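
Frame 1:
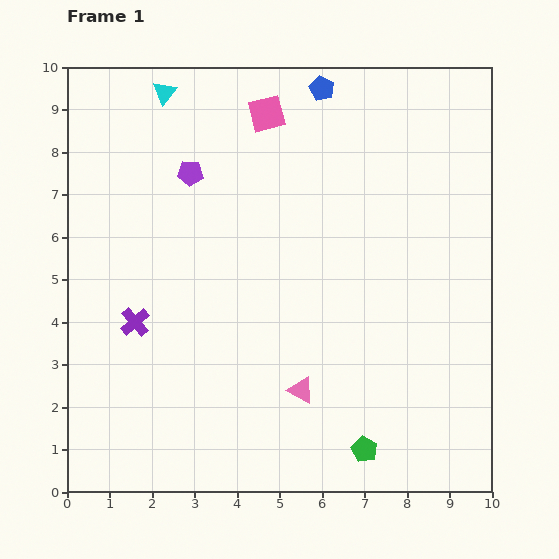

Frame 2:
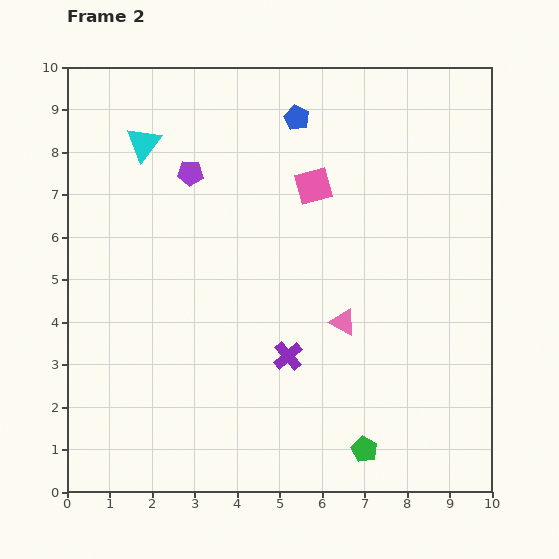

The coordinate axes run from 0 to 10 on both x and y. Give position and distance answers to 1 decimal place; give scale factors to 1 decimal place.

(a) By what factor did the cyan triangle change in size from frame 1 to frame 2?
1.5×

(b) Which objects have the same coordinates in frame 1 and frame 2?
the green pentagon, the purple pentagon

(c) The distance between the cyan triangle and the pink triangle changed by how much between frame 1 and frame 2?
-1.4

Distance in frame 1: 7.7. Distance in frame 2: 6.3.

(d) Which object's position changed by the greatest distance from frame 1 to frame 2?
the purple cross

(moved 3.7; next 2.0)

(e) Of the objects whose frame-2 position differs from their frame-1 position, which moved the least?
the blue pentagon

(moved 0.9)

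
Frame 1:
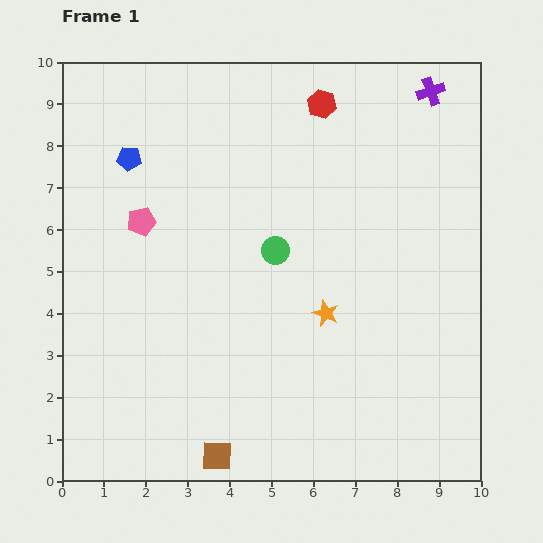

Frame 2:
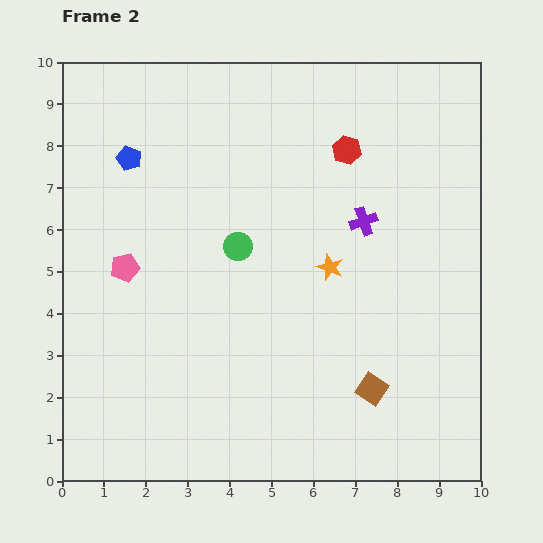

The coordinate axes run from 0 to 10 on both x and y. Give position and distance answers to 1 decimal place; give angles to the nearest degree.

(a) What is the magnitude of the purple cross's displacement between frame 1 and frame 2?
3.5

The purple cross moved from (8.8, 9.3) to (7.2, 6.2), a distance of √(1.6² + 3.1²) ≈ 3.5.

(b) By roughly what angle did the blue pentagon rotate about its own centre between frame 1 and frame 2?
16° clockwise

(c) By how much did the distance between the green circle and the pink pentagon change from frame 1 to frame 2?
-0.6

Distance in frame 1: 3.3. Distance in frame 2: 2.7.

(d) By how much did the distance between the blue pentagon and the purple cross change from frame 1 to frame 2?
-1.6

Distance in frame 1: 7.4. Distance in frame 2: 5.8.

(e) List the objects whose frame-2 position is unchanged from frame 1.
the blue pentagon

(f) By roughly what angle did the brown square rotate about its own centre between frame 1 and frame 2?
32° clockwise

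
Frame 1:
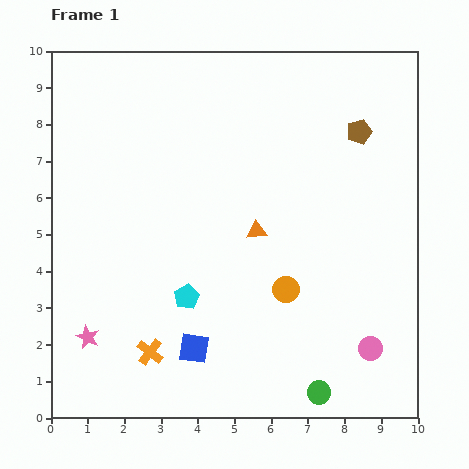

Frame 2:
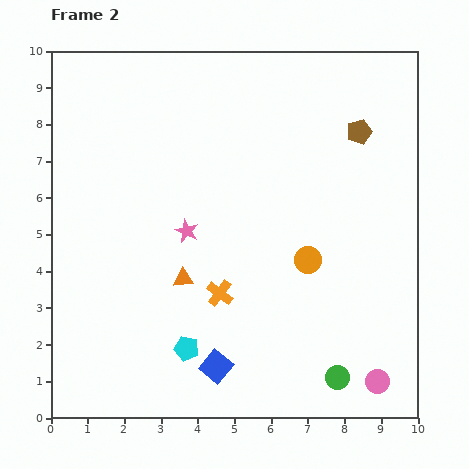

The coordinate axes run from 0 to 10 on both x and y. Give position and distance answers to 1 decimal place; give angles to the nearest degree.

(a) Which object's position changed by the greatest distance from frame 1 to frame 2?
the pink star

(moved 4.0; next 2.5)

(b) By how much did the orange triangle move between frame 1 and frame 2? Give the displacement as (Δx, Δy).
(-2.0, -1.3)

The orange triangle was at (5.6, 5.1) in frame 1 and (3.6, 3.8) in frame 2.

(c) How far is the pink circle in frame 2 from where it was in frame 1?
0.9

The pink circle moved from (8.7, 1.9) to (8.9, 1.0), a distance of √(0.2² + 0.9²) ≈ 0.9.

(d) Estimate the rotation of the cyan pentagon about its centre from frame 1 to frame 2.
29° counter-clockwise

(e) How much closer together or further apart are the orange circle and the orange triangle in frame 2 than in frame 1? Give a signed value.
+1.6

Distance in frame 1: 1.8. Distance in frame 2: 3.4.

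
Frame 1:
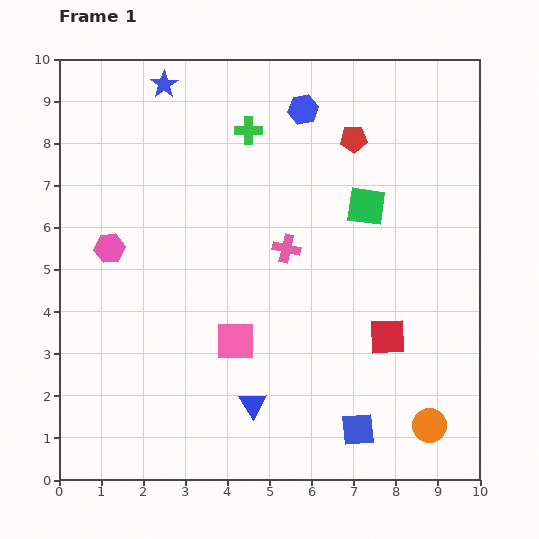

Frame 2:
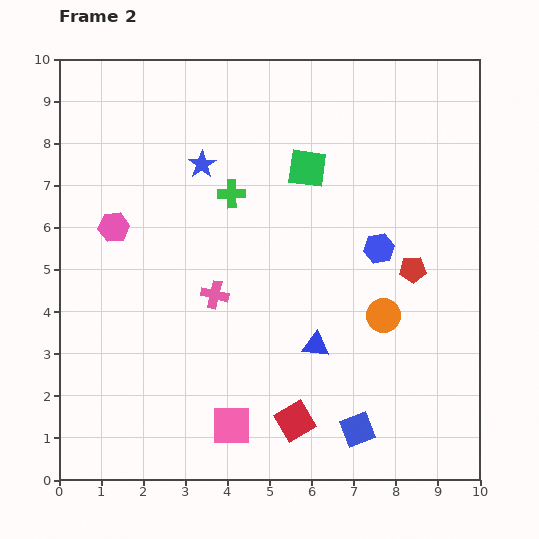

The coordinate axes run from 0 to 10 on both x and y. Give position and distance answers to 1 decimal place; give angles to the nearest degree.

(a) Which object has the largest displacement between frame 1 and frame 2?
the blue hexagon

(moved 3.8; next 3.4)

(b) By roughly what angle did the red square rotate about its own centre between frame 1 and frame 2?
27° counter-clockwise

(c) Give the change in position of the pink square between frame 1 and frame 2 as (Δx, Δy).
(-0.1, -2.0)

The pink square was at (4.2, 3.3) in frame 1 and (4.1, 1.3) in frame 2.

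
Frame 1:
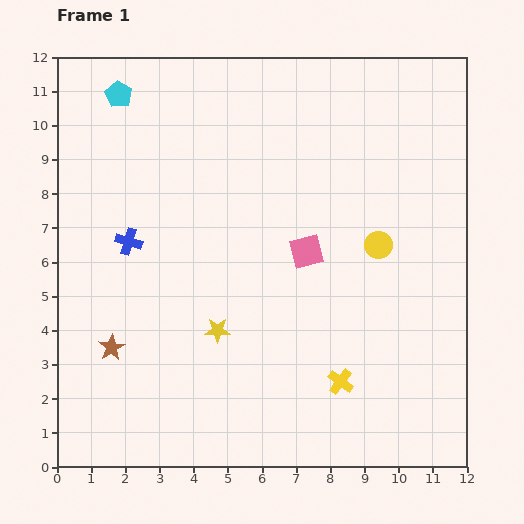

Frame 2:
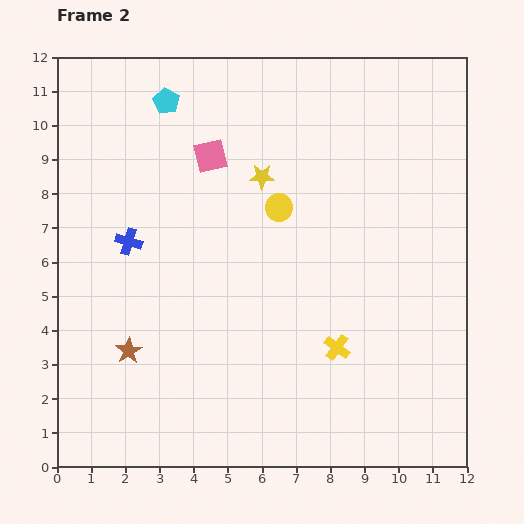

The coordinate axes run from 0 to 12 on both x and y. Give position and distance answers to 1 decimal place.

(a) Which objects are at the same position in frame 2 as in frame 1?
the blue cross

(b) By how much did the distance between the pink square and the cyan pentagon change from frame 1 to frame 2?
-5.1

Distance in frame 1: 7.2. Distance in frame 2: 2.1.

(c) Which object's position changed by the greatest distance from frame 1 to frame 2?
the yellow star

(moved 4.7; next 4.0)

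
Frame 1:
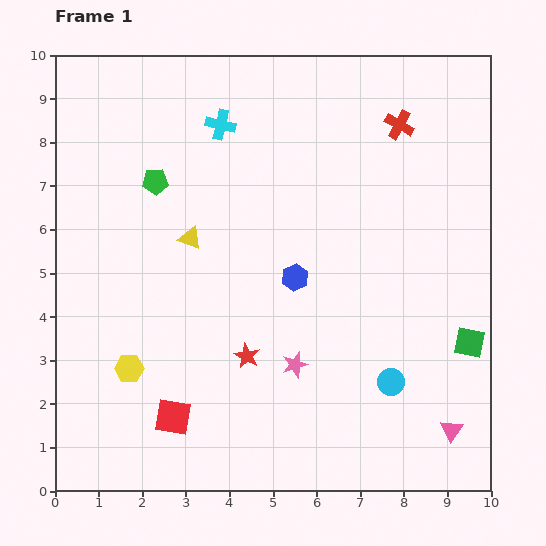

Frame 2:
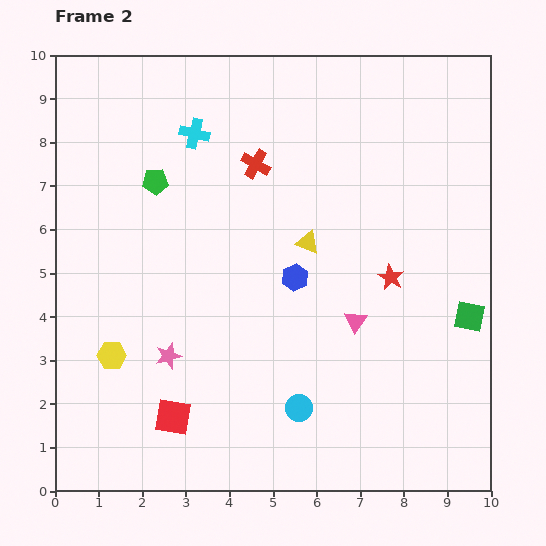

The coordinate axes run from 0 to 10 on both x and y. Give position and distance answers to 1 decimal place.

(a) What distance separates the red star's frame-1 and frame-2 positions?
3.8

The red star moved from (4.4, 3.1) to (7.7, 4.9), a distance of √(3.3² + 1.8²) ≈ 3.8.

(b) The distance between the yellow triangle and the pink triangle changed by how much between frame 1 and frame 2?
-5.3

Distance in frame 1: 7.4. Distance in frame 2: 2.1.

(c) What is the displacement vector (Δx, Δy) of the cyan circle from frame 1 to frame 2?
(-2.1, -0.6)

The cyan circle was at (7.7, 2.5) in frame 1 and (5.6, 1.9) in frame 2.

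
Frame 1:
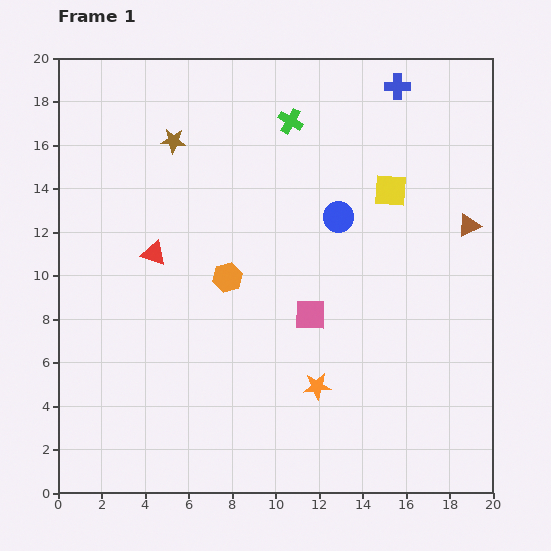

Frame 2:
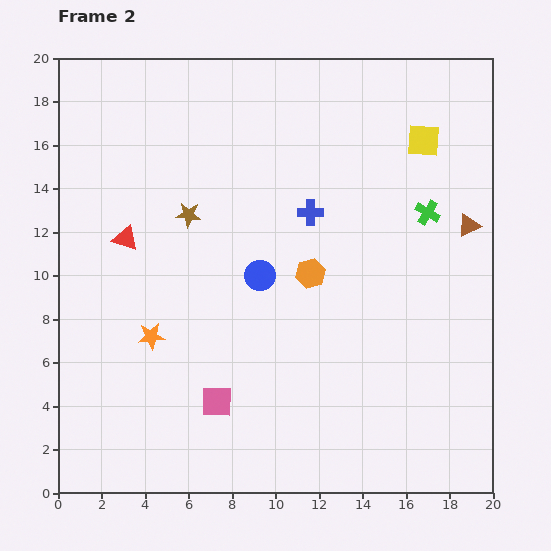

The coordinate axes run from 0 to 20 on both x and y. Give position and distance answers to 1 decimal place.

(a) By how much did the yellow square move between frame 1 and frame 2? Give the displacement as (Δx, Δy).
(1.5, 2.3)

The yellow square was at (15.3, 13.9) in frame 1 and (16.8, 16.2) in frame 2.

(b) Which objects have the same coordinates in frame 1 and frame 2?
the brown triangle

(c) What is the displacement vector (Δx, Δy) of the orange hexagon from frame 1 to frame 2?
(3.8, 0.2)

The orange hexagon was at (7.8, 9.9) in frame 1 and (11.6, 10.1) in frame 2.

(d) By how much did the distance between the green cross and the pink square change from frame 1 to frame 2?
+4.1

Distance in frame 1: 8.9. Distance in frame 2: 13.0.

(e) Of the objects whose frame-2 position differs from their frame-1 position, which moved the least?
the red triangle

(moved 1.5)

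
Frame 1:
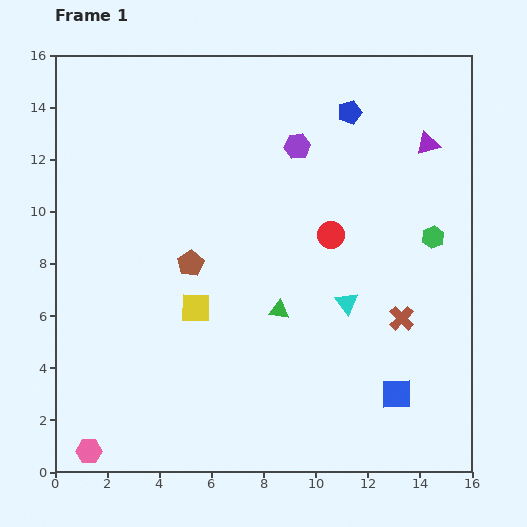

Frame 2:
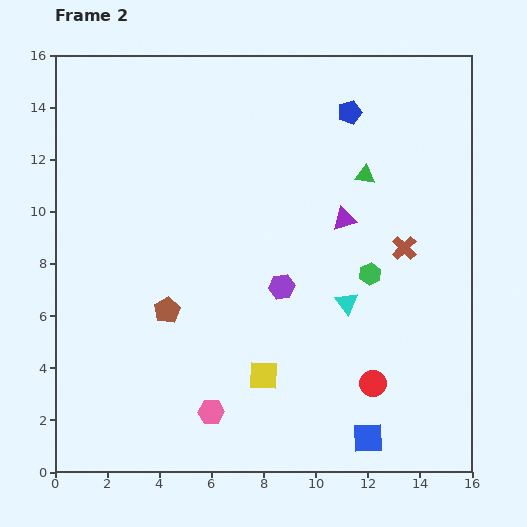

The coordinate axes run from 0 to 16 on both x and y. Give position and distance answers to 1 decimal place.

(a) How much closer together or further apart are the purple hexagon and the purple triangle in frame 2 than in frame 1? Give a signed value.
-1.5

Distance in frame 1: 5.0. Distance in frame 2: 3.5.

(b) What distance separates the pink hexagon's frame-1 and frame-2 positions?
4.9

The pink hexagon moved from (1.3, 0.8) to (6.0, 2.3), a distance of √(4.7² + 1.5²) ≈ 4.9.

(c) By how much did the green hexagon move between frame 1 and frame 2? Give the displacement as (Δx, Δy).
(-2.4, -1.4)

The green hexagon was at (14.5, 9.0) in frame 1 and (12.1, 7.6) in frame 2.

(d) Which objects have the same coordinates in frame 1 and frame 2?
the blue pentagon, the cyan triangle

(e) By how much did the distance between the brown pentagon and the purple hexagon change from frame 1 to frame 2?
-1.6

Distance in frame 1: 6.1. Distance in frame 2: 4.5.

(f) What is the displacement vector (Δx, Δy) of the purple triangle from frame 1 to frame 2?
(-3.2, -2.9)

The purple triangle was at (14.3, 12.6) in frame 1 and (11.1, 9.7) in frame 2.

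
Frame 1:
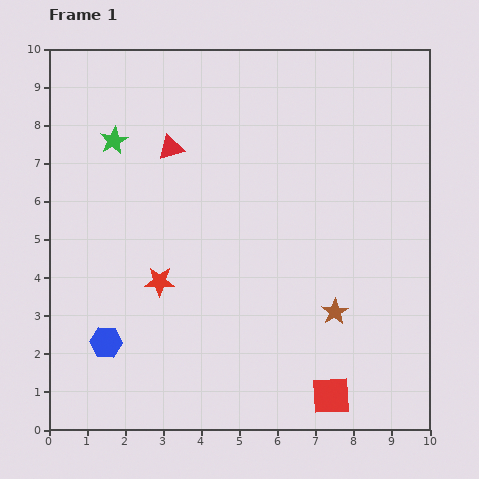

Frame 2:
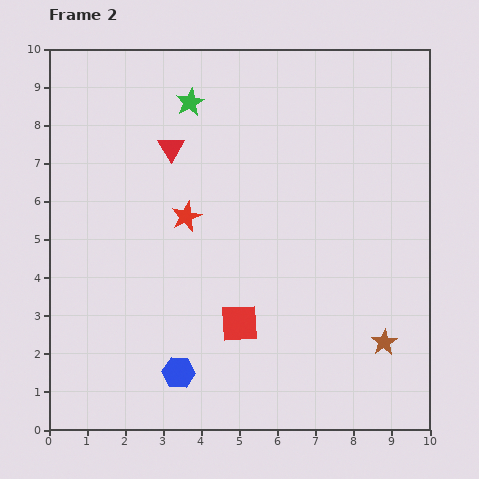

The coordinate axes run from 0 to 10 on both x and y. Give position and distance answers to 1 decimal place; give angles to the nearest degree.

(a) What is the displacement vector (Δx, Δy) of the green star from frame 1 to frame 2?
(2.0, 1.0)

The green star was at (1.7, 7.6) in frame 1 and (3.7, 8.6) in frame 2.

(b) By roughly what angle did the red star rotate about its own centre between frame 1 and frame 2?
24° counter-clockwise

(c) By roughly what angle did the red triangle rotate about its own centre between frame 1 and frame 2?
46° counter-clockwise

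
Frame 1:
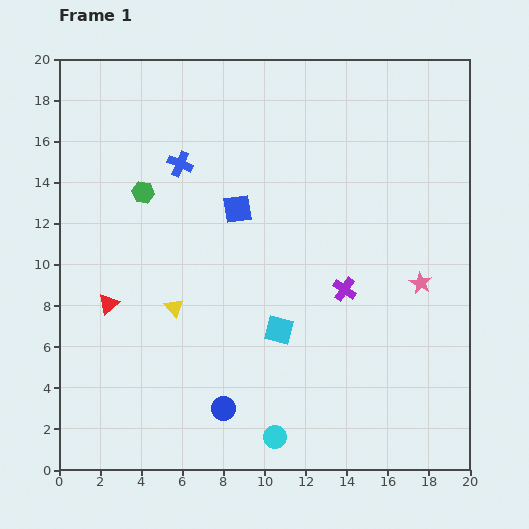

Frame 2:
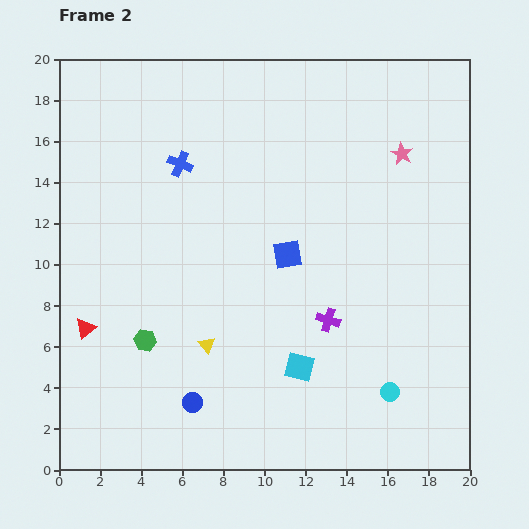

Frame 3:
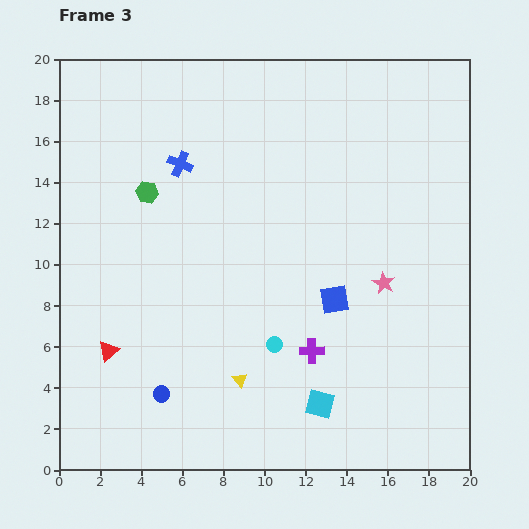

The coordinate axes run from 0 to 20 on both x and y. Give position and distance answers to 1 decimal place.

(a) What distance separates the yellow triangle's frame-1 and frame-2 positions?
2.4

The yellow triangle moved from (5.6, 7.9) to (7.2, 6.1), a distance of √(1.6² + 1.8²) ≈ 2.4.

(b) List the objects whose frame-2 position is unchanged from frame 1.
the blue cross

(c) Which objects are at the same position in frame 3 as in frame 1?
the blue cross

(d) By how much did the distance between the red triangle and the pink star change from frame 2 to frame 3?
-3.8

Distance in frame 2: 17.6. Distance in frame 3: 13.8.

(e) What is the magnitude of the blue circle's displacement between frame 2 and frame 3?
1.6

The blue circle moved from (6.5, 3.3) to (5.0, 3.7), a distance of √(1.5² + 0.4²) ≈ 1.6.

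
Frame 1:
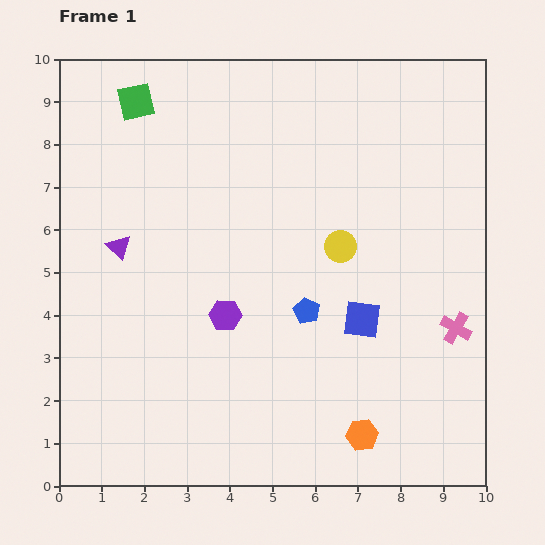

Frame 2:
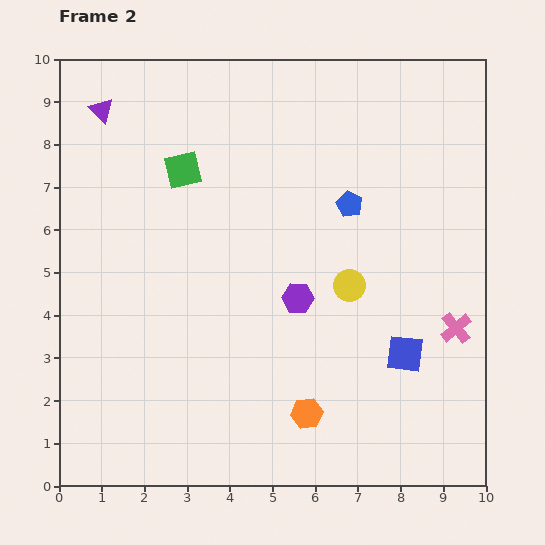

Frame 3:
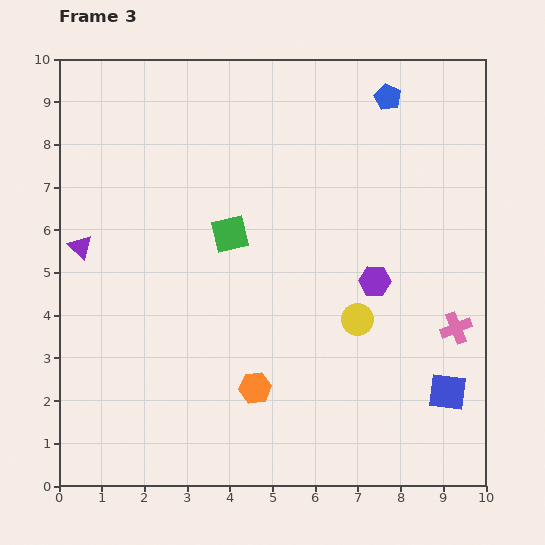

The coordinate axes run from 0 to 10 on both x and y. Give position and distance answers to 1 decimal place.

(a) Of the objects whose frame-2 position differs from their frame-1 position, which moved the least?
the yellow circle

(moved 0.9)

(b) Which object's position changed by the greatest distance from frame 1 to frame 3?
the blue pentagon

(moved 5.3; next 3.8)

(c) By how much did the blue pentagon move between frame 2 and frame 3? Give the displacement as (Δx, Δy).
(0.9, 2.5)

The blue pentagon was at (6.8, 6.6) in frame 2 and (7.7, 9.1) in frame 3.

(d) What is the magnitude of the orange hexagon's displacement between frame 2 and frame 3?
1.3

The orange hexagon moved from (5.8, 1.7) to (4.6, 2.3), a distance of √(1.2² + 0.6²) ≈ 1.3.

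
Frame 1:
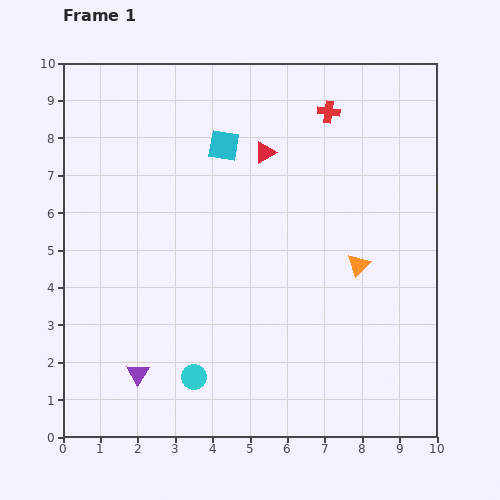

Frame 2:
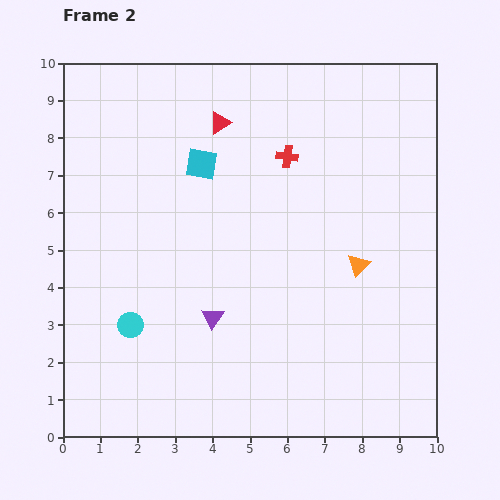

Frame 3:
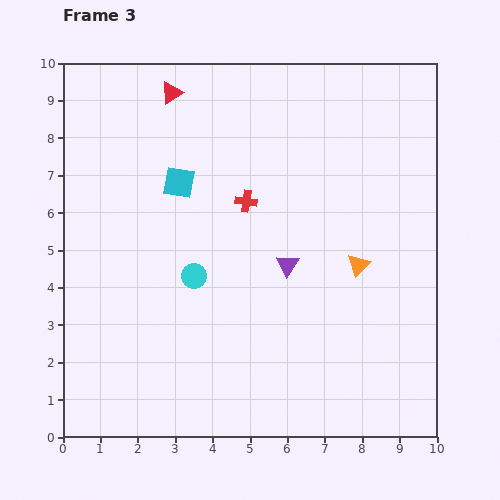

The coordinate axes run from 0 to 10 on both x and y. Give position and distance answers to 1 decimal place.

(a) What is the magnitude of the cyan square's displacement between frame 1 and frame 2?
0.8

The cyan square moved from (4.3, 7.8) to (3.7, 7.3), a distance of √(0.6² + 0.5²) ≈ 0.8.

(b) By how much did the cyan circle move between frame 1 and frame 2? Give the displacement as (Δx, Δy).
(-1.7, 1.4)

The cyan circle was at (3.5, 1.6) in frame 1 and (1.8, 3.0) in frame 2.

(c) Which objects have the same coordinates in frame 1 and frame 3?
the orange triangle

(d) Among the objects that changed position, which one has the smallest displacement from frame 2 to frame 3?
the cyan square

(moved 0.8)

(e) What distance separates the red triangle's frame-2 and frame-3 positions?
1.5

The red triangle moved from (4.2, 8.4) to (2.9, 9.2), a distance of √(1.3² + 0.8²) ≈ 1.5.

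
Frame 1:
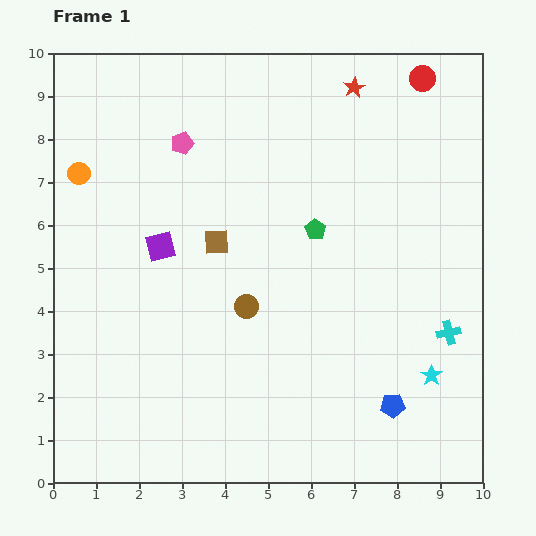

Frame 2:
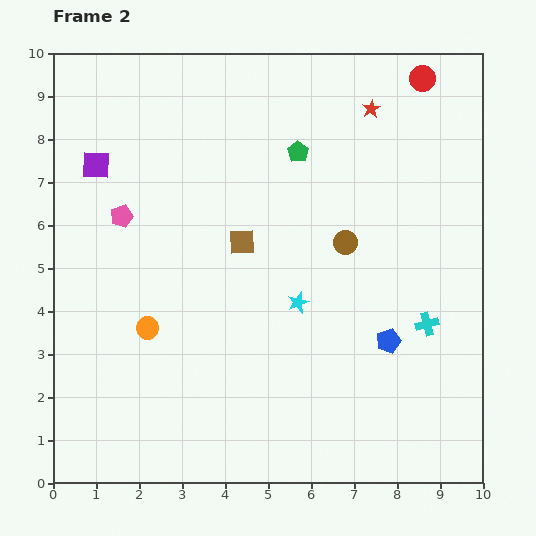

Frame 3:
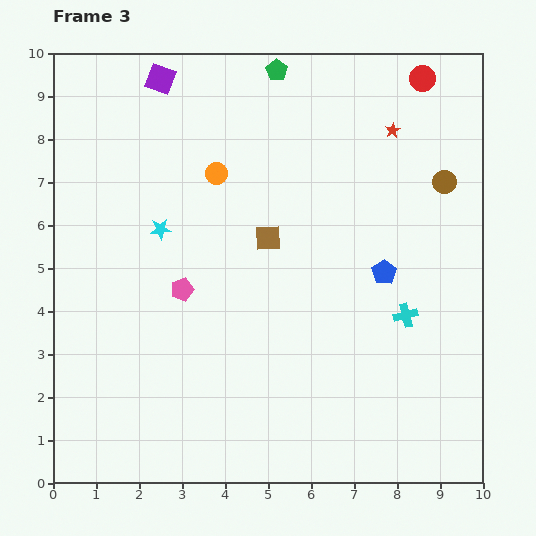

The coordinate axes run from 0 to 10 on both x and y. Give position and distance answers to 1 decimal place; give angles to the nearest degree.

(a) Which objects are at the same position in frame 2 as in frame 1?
the red circle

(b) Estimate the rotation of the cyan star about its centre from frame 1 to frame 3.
30° clockwise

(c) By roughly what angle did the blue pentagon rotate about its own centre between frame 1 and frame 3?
30° counter-clockwise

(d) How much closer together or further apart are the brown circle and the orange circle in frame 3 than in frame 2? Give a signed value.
+0.3

Distance in frame 2: 5.0. Distance in frame 3: 5.3.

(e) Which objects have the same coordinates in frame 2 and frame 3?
the red circle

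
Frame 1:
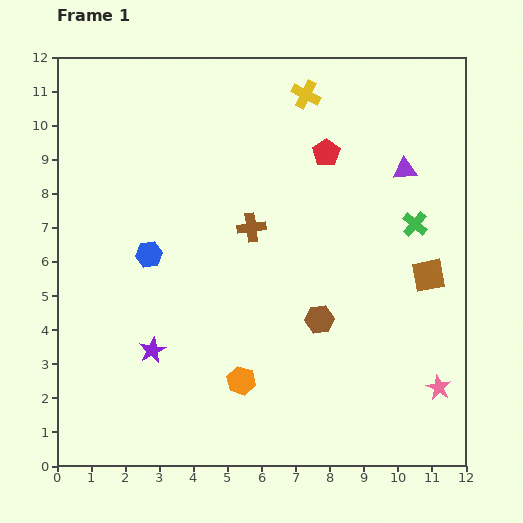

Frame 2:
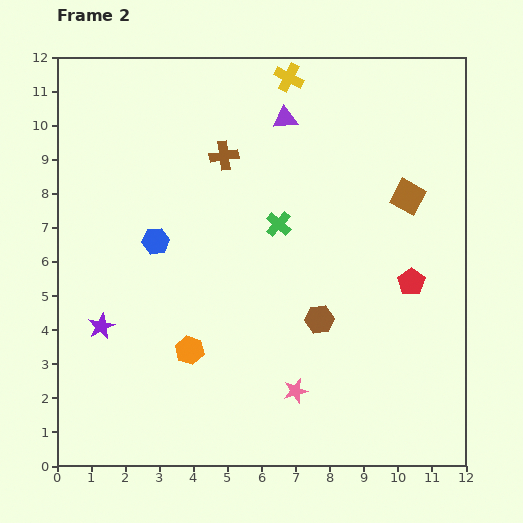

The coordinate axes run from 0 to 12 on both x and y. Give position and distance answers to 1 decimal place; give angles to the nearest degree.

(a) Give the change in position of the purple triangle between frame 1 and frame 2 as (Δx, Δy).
(-3.5, 1.5)

The purple triangle was at (10.2, 8.7) in frame 1 and (6.7, 10.2) in frame 2.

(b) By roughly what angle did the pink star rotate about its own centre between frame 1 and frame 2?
28° clockwise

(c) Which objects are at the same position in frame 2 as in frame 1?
the brown hexagon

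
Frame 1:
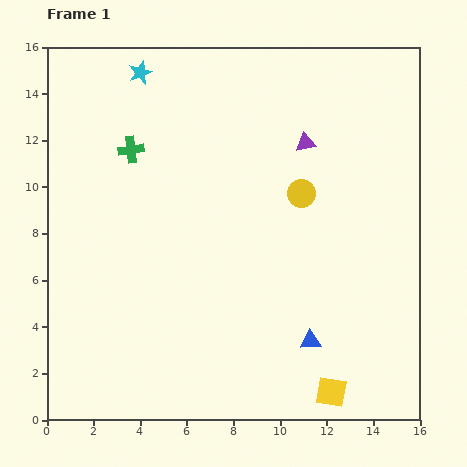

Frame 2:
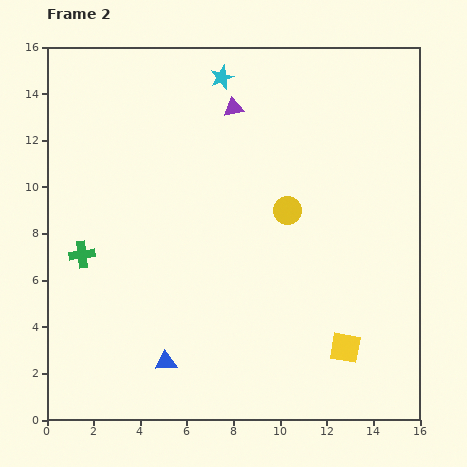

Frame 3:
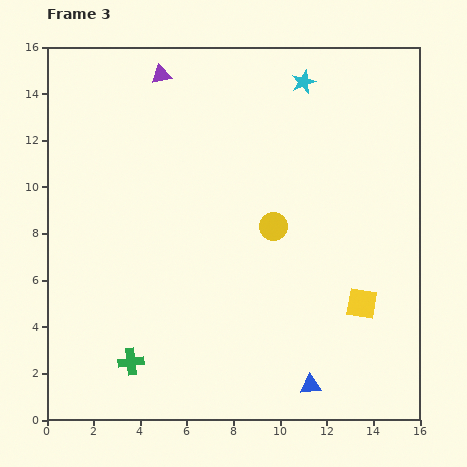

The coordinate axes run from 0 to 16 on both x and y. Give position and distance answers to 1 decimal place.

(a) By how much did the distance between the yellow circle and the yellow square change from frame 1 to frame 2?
-2.2

Distance in frame 1: 8.6. Distance in frame 2: 6.4.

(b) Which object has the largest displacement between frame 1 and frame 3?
the green cross

(moved 9.1; next 7.0)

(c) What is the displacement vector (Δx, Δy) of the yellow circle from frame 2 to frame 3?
(-0.6, -0.7)

The yellow circle was at (10.3, 9.0) in frame 2 and (9.7, 8.3) in frame 3.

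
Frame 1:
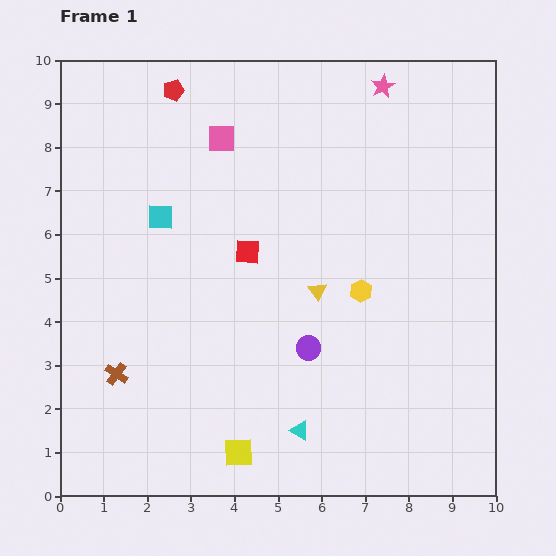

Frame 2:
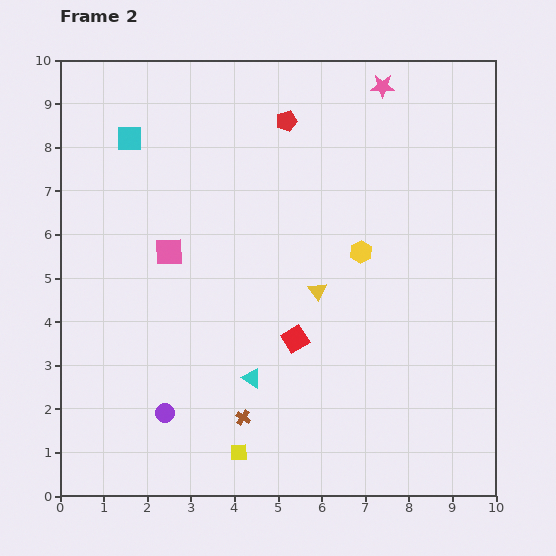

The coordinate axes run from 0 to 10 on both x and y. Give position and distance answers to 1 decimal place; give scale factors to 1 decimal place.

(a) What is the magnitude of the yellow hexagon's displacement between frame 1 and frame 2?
0.9

The yellow hexagon moved from (6.9, 4.7) to (6.9, 5.6), a distance of √(0.0² + 0.9²) ≈ 0.9.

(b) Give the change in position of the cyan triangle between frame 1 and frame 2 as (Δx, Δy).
(-1.1, 1.2)

The cyan triangle was at (5.5, 1.5) in frame 1 and (4.4, 2.7) in frame 2.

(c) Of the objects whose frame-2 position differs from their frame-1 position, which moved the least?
the yellow hexagon

(moved 0.9)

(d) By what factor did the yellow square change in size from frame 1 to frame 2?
0.6×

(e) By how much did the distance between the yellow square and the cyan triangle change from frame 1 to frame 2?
+0.2

Distance in frame 1: 1.5. Distance in frame 2: 1.7.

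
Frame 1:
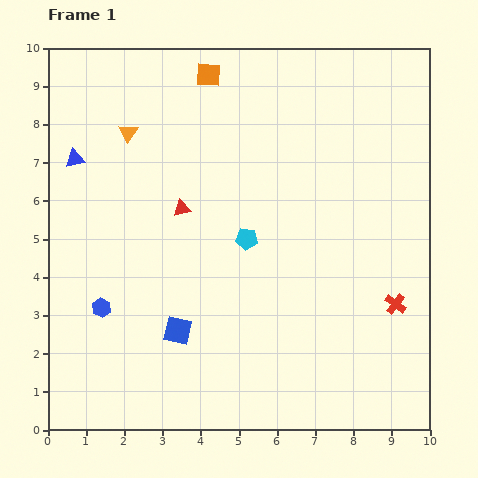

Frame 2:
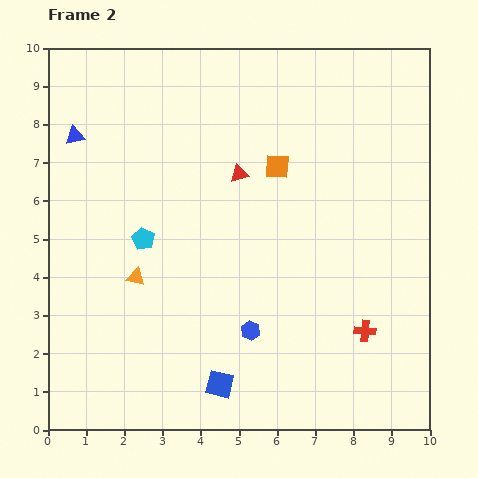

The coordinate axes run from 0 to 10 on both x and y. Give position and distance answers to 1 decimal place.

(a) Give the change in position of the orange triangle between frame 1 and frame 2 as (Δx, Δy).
(0.2, -3.8)

The orange triangle was at (2.1, 7.8) in frame 1 and (2.3, 4.0) in frame 2.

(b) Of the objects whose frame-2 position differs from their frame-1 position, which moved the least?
the blue triangle

(moved 0.6)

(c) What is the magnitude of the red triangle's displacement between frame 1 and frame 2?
1.7

The red triangle moved from (3.5, 5.8) to (5.0, 6.7), a distance of √(1.5² + 0.9²) ≈ 1.7.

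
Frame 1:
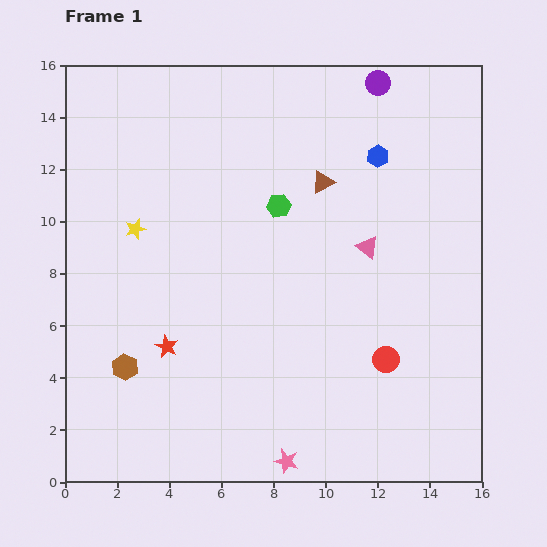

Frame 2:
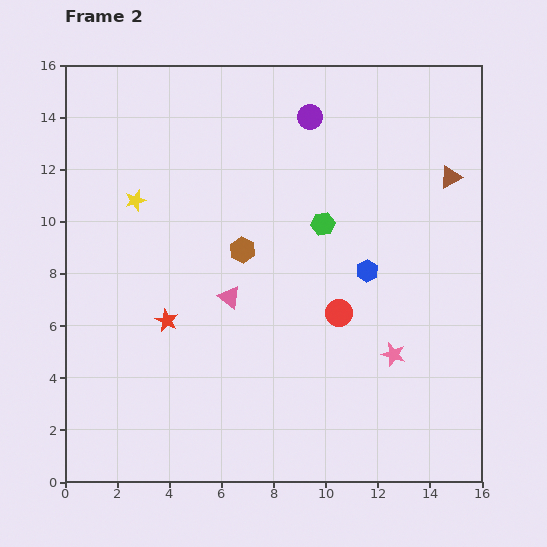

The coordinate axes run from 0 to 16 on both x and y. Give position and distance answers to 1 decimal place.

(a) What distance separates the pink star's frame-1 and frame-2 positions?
5.8

The pink star moved from (8.5, 0.8) to (12.6, 4.9), a distance of √(4.1² + 4.1²) ≈ 5.8.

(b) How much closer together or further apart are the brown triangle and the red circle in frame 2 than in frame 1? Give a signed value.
-0.5

Distance in frame 1: 7.2. Distance in frame 2: 6.7.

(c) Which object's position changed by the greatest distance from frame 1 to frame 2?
the brown hexagon

(moved 6.4; next 5.8)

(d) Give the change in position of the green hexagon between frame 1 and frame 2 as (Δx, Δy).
(1.7, -0.7)

The green hexagon was at (8.2, 10.6) in frame 1 and (9.9, 9.9) in frame 2.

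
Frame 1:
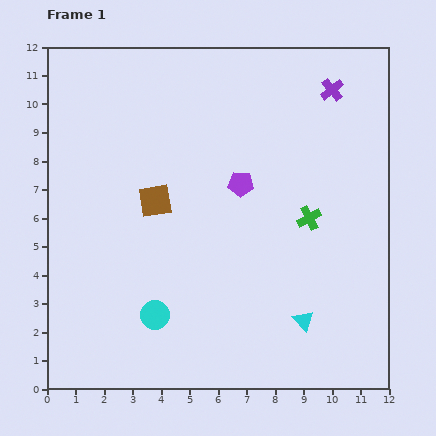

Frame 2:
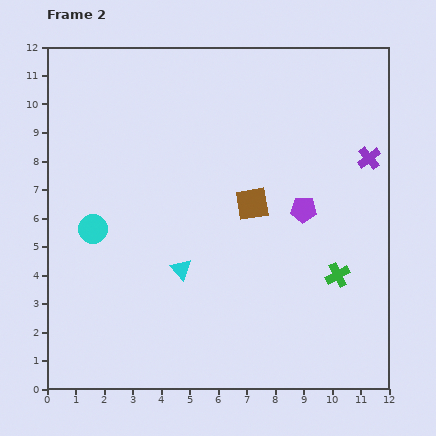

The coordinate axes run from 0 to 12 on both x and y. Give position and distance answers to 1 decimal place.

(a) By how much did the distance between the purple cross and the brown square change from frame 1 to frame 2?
-2.9

Distance in frame 1: 7.3. Distance in frame 2: 4.4.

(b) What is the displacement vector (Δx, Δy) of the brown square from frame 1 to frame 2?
(3.4, -0.1)

The brown square was at (3.8, 6.6) in frame 1 and (7.2, 6.5) in frame 2.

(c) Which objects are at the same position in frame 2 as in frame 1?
none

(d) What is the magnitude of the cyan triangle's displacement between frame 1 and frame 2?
4.7

The cyan triangle moved from (9.0, 2.4) to (4.7, 4.2), a distance of √(4.3² + 1.8²) ≈ 4.7.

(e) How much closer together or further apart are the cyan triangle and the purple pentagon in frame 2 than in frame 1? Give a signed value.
-0.5

Distance in frame 1: 5.3. Distance in frame 2: 4.8.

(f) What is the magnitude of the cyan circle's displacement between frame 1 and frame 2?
3.7

The cyan circle moved from (3.8, 2.6) to (1.6, 5.6), a distance of √(2.2² + 3.0²) ≈ 3.7.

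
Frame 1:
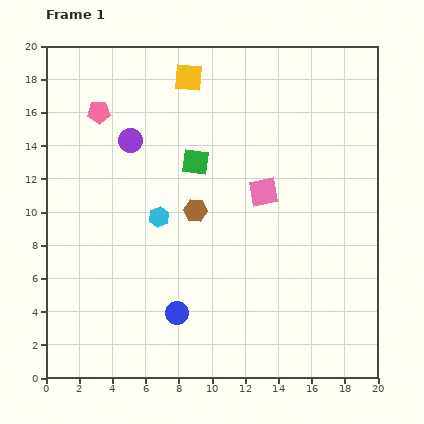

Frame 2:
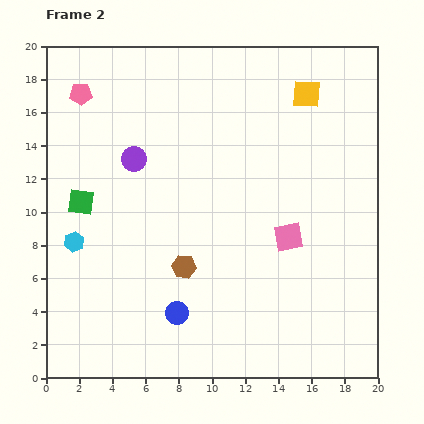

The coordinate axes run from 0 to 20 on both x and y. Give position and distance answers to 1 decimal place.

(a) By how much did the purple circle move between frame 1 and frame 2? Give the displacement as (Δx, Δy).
(0.2, -1.1)

The purple circle was at (5.1, 14.3) in frame 1 and (5.3, 13.2) in frame 2.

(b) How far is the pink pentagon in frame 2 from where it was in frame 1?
1.6

The pink pentagon moved from (3.2, 16.0) to (2.1, 17.1), a distance of √(1.1² + 1.1²) ≈ 1.6.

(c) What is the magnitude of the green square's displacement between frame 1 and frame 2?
7.3

The green square moved from (9.0, 13.0) to (2.1, 10.6), a distance of √(6.9² + 2.4²) ≈ 7.3.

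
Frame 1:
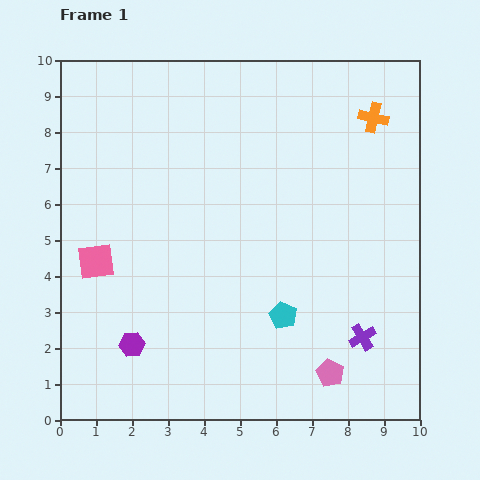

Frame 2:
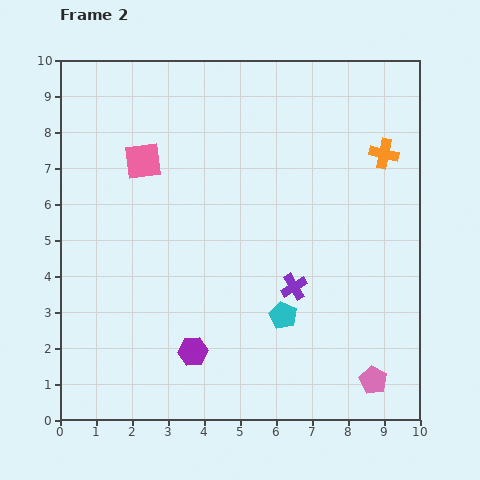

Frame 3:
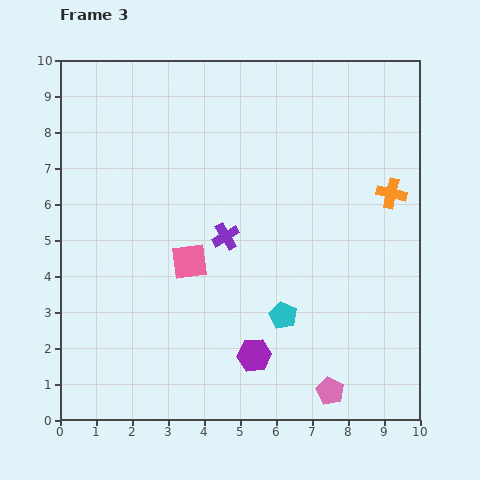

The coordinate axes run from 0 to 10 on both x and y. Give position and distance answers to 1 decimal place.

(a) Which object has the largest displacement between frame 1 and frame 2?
the pink square

(moved 3.1; next 2.4)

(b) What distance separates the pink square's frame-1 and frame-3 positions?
2.6

The pink square moved from (1.0, 4.4) to (3.6, 4.4), a distance of √(2.6² + 0.0²) ≈ 2.6.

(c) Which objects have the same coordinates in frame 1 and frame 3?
the cyan pentagon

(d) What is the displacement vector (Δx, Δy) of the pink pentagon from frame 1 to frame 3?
(0.0, -0.5)

The pink pentagon was at (7.5, 1.3) in frame 1 and (7.5, 0.8) in frame 3.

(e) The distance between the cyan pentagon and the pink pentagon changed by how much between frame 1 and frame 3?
+0.4

Distance in frame 1: 2.1. Distance in frame 3: 2.5.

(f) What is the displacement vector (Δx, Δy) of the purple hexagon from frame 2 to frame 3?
(1.7, -0.1)

The purple hexagon was at (3.7, 1.9) in frame 2 and (5.4, 1.8) in frame 3.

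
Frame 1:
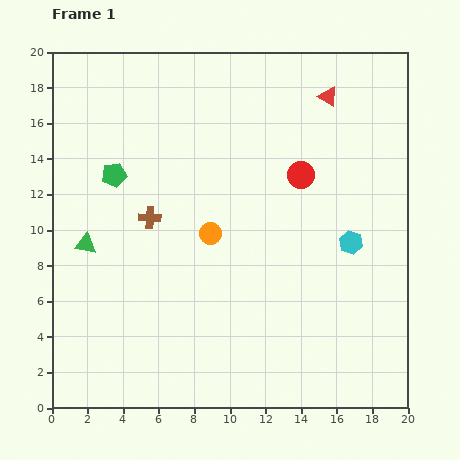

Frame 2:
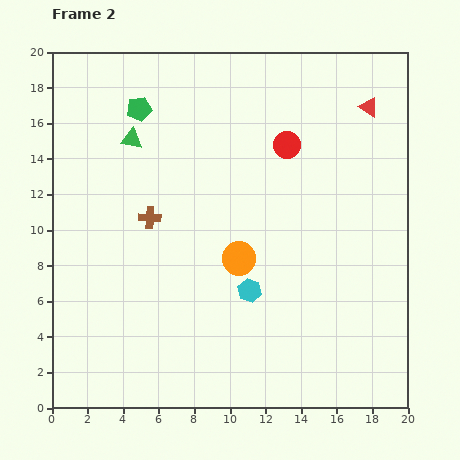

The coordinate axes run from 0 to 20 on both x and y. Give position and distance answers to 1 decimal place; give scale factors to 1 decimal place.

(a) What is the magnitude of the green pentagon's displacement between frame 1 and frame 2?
4.0

The green pentagon moved from (3.5, 13.1) to (4.9, 16.8), a distance of √(1.4² + 3.7²) ≈ 4.0.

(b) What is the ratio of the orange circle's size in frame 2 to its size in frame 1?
1.5×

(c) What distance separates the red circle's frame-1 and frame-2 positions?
1.9

The red circle moved from (14.0, 13.1) to (13.2, 14.8), a distance of √(0.8² + 1.7²) ≈ 1.9.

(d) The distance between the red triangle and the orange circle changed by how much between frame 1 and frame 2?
+1.1

Distance in frame 1: 10.1. Distance in frame 2: 11.2.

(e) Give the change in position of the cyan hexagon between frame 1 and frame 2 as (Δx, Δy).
(-5.7, -2.7)

The cyan hexagon was at (16.8, 9.3) in frame 1 and (11.1, 6.6) in frame 2.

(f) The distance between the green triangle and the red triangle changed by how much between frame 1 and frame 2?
-2.5

Distance in frame 1: 15.9. Distance in frame 2: 13.4.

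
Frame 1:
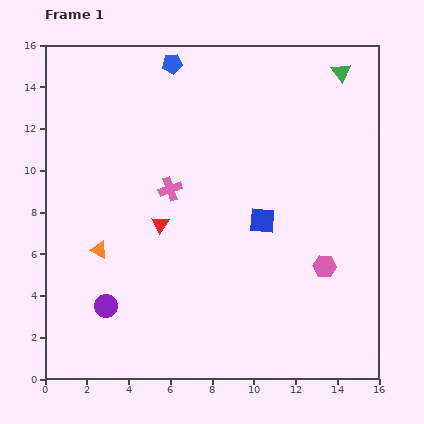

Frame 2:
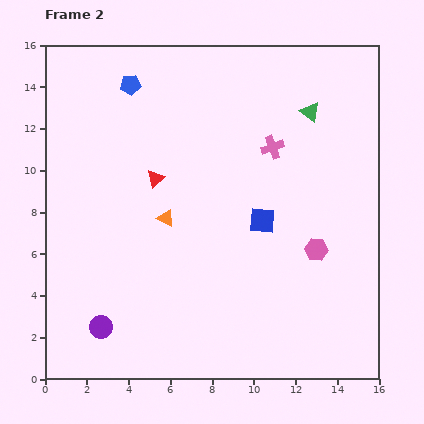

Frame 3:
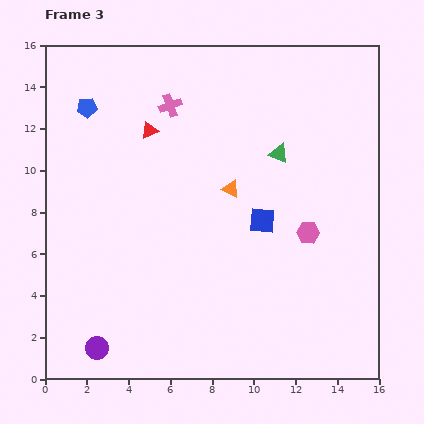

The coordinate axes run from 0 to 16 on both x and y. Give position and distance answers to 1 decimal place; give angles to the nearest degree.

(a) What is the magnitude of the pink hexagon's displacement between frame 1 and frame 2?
0.9

The pink hexagon moved from (13.4, 5.4) to (13.0, 6.2), a distance of √(0.4² + 0.8²) ≈ 0.9.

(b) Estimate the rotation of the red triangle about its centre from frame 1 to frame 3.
34° clockwise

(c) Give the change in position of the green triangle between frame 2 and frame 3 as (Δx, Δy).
(-1.5, -2.0)

The green triangle was at (12.7, 12.8) in frame 2 and (11.2, 10.8) in frame 3.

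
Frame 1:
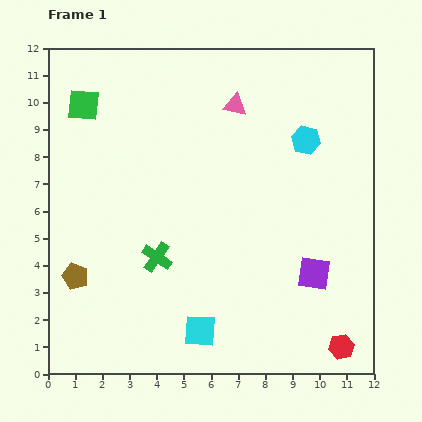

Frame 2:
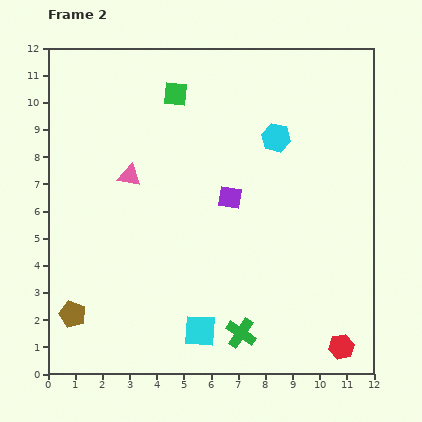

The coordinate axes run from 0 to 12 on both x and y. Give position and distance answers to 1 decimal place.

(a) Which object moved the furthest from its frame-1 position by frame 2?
the pink triangle

(moved 4.7; next 4.2)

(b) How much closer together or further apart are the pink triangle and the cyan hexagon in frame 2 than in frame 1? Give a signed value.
+2.7

Distance in frame 1: 2.9. Distance in frame 2: 5.6.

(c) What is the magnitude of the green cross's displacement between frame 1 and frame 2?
4.2

The green cross moved from (4.0, 4.3) to (7.1, 1.5), a distance of √(3.1² + 2.8²) ≈ 4.2.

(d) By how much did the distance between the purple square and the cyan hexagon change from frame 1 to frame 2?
-2.1

Distance in frame 1: 4.9. Distance in frame 2: 2.8.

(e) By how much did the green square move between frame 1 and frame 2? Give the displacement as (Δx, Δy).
(3.4, 0.4)

The green square was at (1.3, 9.9) in frame 1 and (4.7, 10.3) in frame 2.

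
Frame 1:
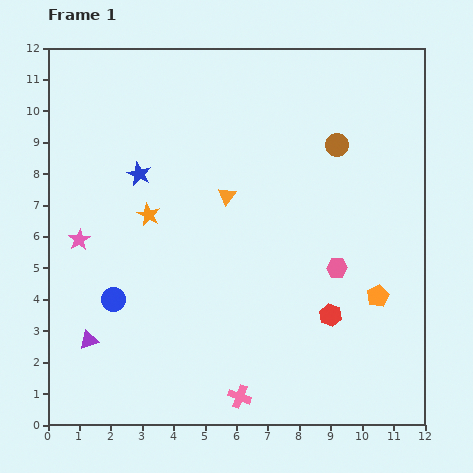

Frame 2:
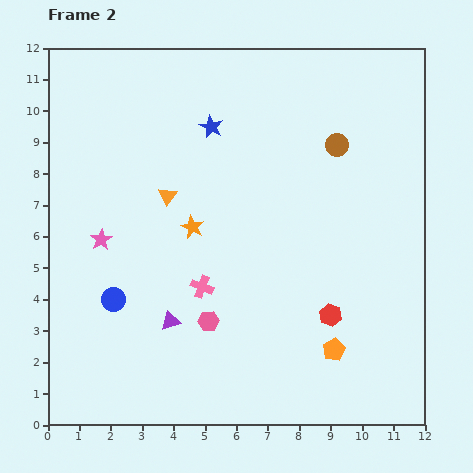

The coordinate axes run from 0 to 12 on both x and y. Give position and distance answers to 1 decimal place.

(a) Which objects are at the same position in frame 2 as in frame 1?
the red hexagon, the brown circle, the blue circle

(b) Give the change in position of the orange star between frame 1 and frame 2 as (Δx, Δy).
(1.4, -0.4)

The orange star was at (3.2, 6.7) in frame 1 and (4.6, 6.3) in frame 2.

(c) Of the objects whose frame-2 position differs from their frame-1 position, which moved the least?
the pink star

(moved 0.7)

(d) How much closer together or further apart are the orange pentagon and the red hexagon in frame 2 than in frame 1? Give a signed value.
-0.5

Distance in frame 1: 1.6. Distance in frame 2: 1.1.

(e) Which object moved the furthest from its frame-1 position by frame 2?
the pink hexagon

(moved 4.4; next 3.7)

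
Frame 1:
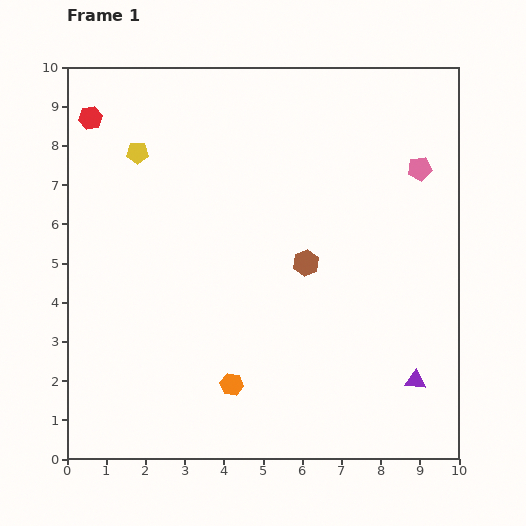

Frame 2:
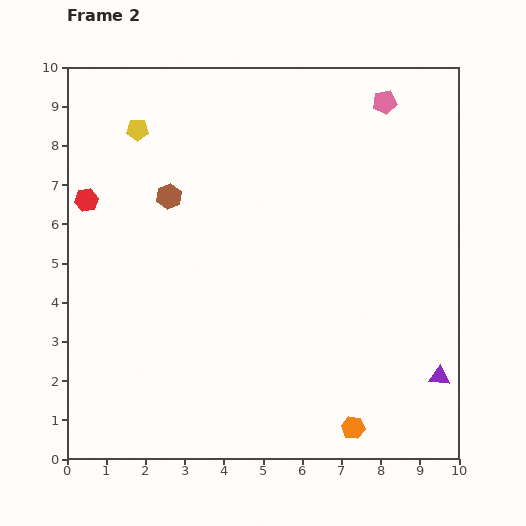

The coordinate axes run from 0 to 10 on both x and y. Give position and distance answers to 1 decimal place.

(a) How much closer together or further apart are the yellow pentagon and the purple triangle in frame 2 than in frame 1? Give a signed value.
+0.7

Distance in frame 1: 9.2. Distance in frame 2: 9.9.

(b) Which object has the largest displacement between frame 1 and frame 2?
the brown hexagon

(moved 3.9; next 3.3)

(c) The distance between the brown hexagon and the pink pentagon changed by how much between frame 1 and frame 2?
+2.2

Distance in frame 1: 3.8. Distance in frame 2: 6.0.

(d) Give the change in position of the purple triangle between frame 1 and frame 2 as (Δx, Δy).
(0.6, 0.1)

The purple triangle was at (8.9, 2.0) in frame 1 and (9.5, 2.1) in frame 2.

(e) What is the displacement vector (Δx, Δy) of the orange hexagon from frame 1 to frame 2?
(3.1, -1.1)

The orange hexagon was at (4.2, 1.9) in frame 1 and (7.3, 0.8) in frame 2.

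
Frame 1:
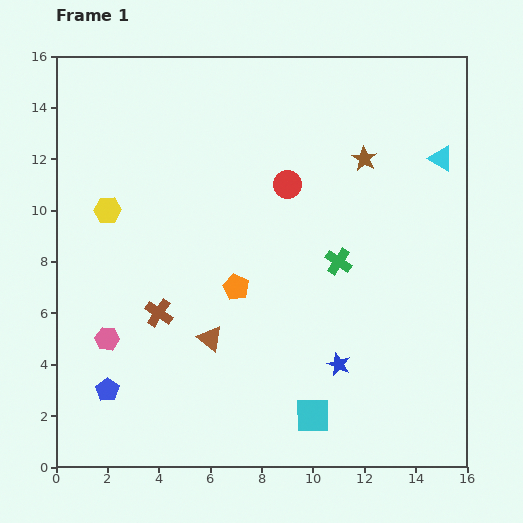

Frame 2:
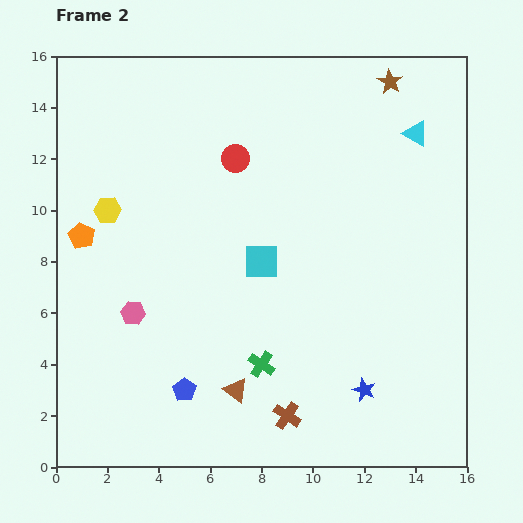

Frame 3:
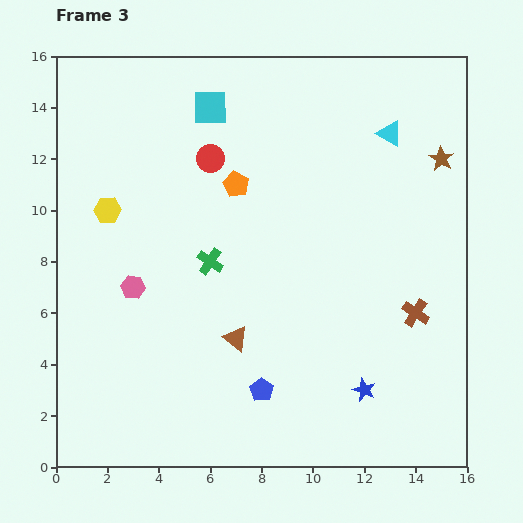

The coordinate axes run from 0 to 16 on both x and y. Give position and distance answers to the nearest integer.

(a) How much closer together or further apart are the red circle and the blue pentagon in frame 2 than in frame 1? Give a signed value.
-2

Distance in frame 1: 11. Distance in frame 2: 9.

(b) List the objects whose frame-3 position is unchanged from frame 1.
the yellow hexagon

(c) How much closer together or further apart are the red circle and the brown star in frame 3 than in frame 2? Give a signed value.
+2

Distance in frame 2: 7. Distance in frame 3: 9.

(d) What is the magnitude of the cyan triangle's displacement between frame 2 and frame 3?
1

The cyan triangle moved from (14, 13) to (13, 13), a distance of √(1² + 0²) ≈ 1.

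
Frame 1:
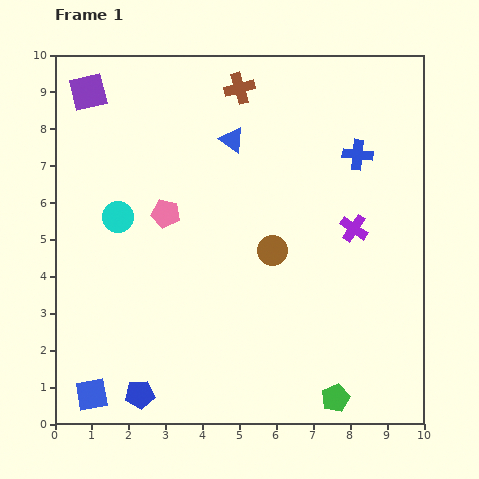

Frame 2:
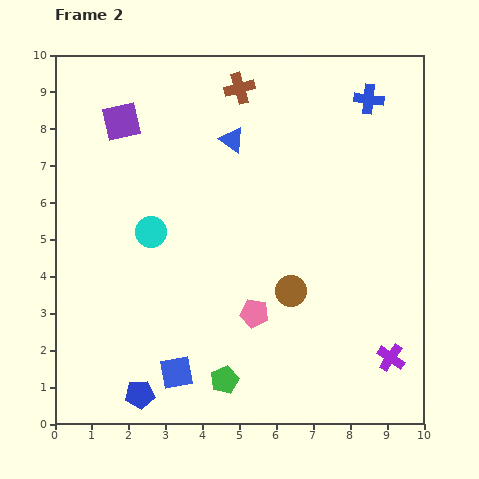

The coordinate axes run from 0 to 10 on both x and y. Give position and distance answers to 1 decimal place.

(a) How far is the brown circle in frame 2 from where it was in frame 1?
1.2

The brown circle moved from (5.9, 4.7) to (6.4, 3.6), a distance of √(0.5² + 1.1²) ≈ 1.2.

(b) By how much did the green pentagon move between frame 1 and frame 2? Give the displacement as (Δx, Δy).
(-3.0, 0.5)

The green pentagon was at (7.6, 0.7) in frame 1 and (4.6, 1.2) in frame 2.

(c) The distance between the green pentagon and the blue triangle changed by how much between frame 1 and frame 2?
-1.0

Distance in frame 1: 7.5. Distance in frame 2: 6.5.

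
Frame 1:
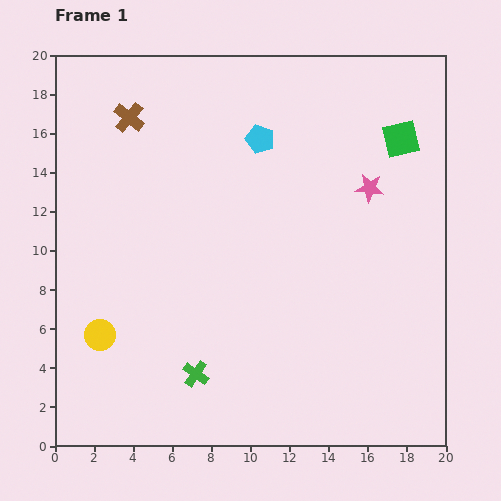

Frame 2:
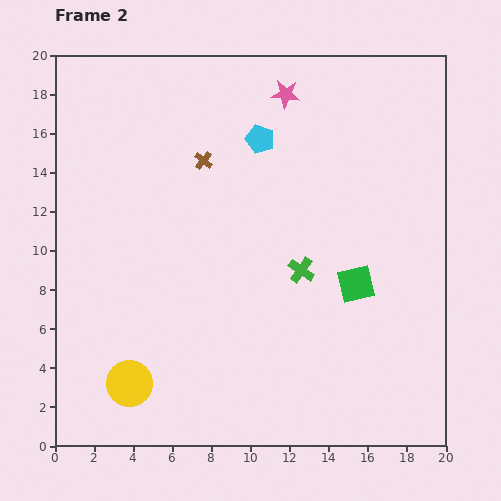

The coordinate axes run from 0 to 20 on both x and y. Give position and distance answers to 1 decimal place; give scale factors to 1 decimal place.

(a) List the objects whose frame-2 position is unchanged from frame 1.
the cyan pentagon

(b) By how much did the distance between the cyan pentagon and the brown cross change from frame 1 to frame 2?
-3.7

Distance in frame 1: 6.8. Distance in frame 2: 3.1.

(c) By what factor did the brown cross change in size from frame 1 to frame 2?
0.6×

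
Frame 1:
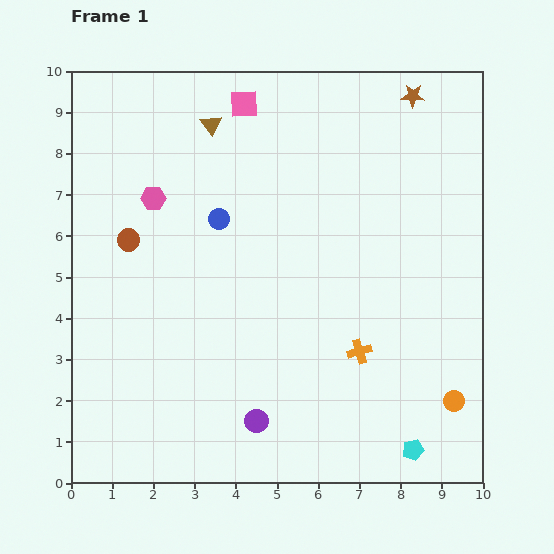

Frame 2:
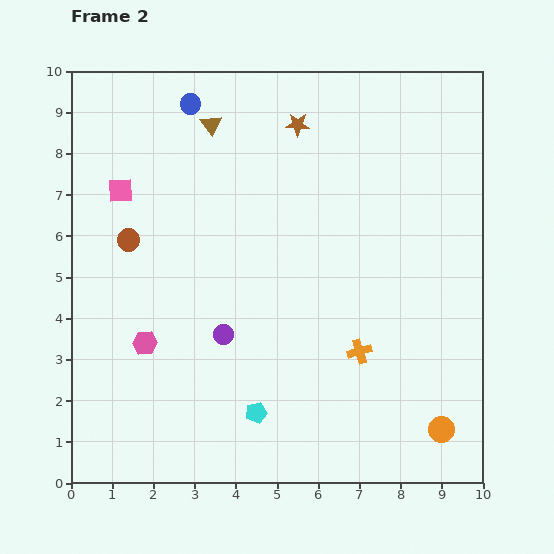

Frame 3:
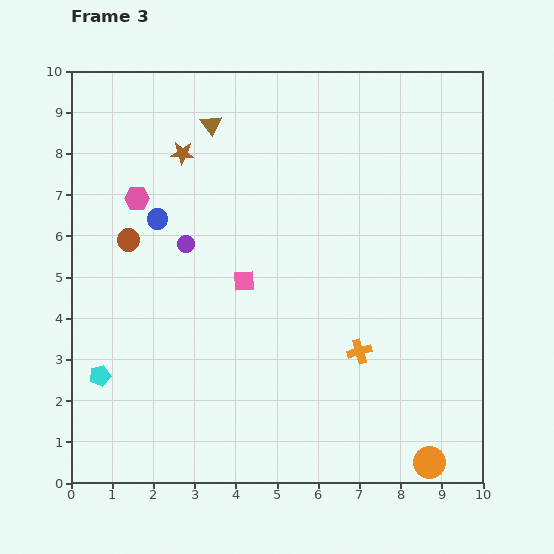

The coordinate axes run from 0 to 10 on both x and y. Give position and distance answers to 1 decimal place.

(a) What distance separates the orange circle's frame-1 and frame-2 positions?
0.8

The orange circle moved from (9.3, 2.0) to (9.0, 1.3), a distance of √(0.3² + 0.7²) ≈ 0.8.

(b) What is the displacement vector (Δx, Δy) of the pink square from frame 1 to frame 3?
(0.0, -4.3)

The pink square was at (4.2, 9.2) in frame 1 and (4.2, 4.9) in frame 3.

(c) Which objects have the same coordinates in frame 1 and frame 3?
the brown triangle, the brown circle, the orange cross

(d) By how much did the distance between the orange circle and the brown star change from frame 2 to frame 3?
+1.4

Distance in frame 2: 8.2. Distance in frame 3: 9.6.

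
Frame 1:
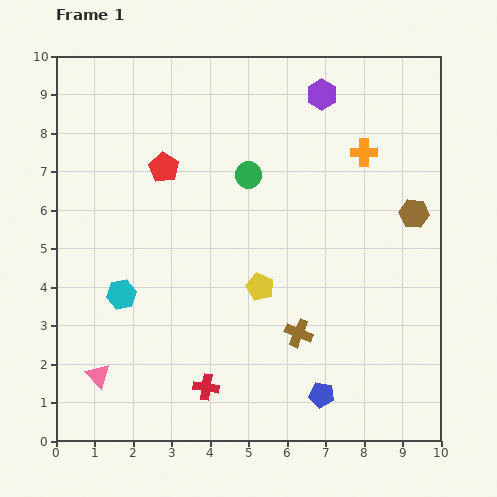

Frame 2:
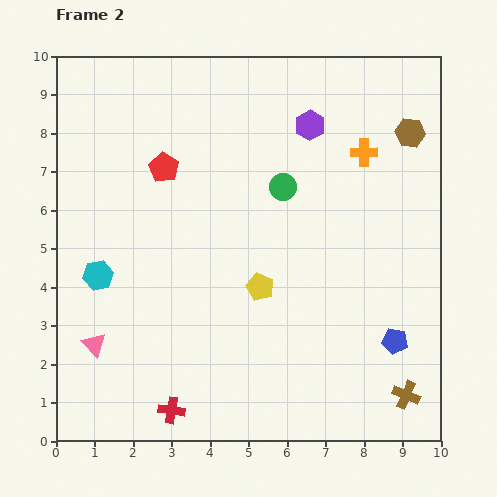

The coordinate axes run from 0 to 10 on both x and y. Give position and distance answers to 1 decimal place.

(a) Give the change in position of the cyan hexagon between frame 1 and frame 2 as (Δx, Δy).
(-0.6, 0.5)

The cyan hexagon was at (1.7, 3.8) in frame 1 and (1.1, 4.3) in frame 2.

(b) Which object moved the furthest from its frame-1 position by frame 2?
the brown cross

(moved 3.2; next 2.4)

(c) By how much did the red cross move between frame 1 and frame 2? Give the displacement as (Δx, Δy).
(-0.9, -0.6)

The red cross was at (3.9, 1.4) in frame 1 and (3.0, 0.8) in frame 2.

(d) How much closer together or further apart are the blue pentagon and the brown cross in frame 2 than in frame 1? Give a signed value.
-0.3

Distance in frame 1: 1.7. Distance in frame 2: 1.4.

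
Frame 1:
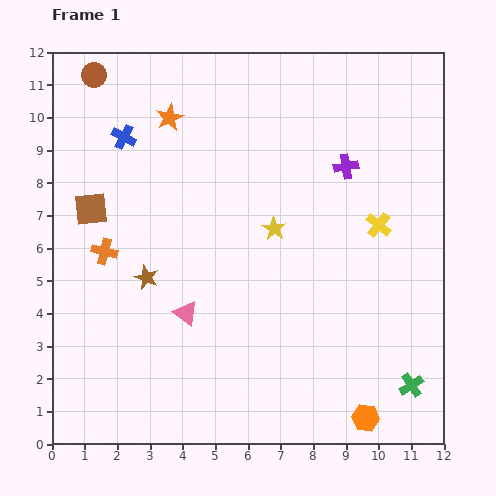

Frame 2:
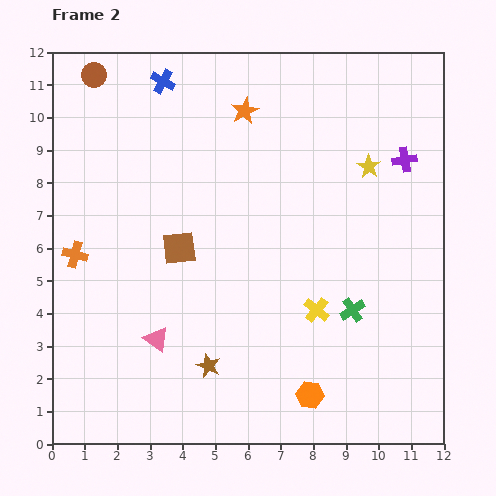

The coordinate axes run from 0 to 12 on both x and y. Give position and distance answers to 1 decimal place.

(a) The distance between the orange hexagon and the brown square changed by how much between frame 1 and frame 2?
-4.6

Distance in frame 1: 10.6. Distance in frame 2: 6.0.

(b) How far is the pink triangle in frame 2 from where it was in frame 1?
1.2

The pink triangle moved from (4.1, 4.0) to (3.2, 3.2), a distance of √(0.9² + 0.8²) ≈ 1.2.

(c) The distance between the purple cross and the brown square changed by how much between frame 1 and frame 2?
-0.5

Distance in frame 1: 7.9. Distance in frame 2: 7.4.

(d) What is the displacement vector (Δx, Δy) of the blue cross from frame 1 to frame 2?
(1.2, 1.7)

The blue cross was at (2.2, 9.4) in frame 1 and (3.4, 11.1) in frame 2.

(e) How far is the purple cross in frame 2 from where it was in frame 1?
1.8

The purple cross moved from (9.0, 8.5) to (10.8, 8.7), a distance of √(1.8² + 0.2²) ≈ 1.8.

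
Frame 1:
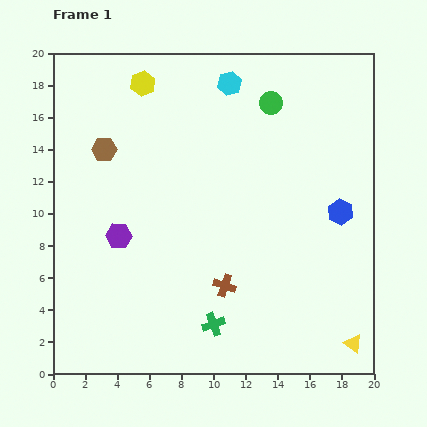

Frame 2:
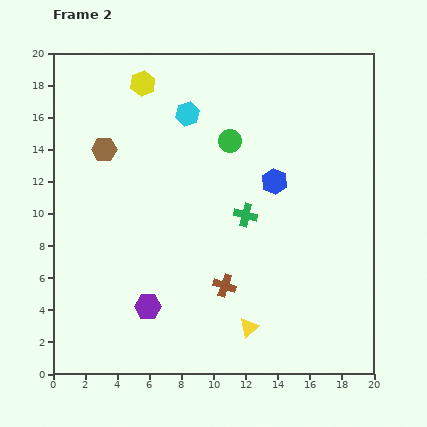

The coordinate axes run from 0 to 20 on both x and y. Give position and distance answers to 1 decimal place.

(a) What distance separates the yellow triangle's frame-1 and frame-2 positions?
6.6

The yellow triangle moved from (18.7, 1.9) to (12.2, 2.9), a distance of √(6.5² + 1.0²) ≈ 6.6.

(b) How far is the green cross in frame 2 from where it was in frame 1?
7.1

The green cross moved from (10.0, 3.1) to (12.0, 9.9), a distance of √(2.0² + 6.8²) ≈ 7.1.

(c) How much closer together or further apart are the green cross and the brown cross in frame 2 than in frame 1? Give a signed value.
+2.1

Distance in frame 1: 2.5. Distance in frame 2: 4.6.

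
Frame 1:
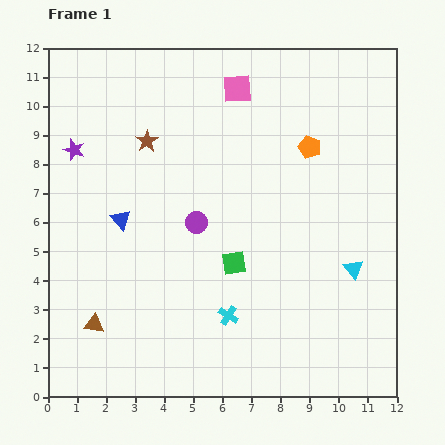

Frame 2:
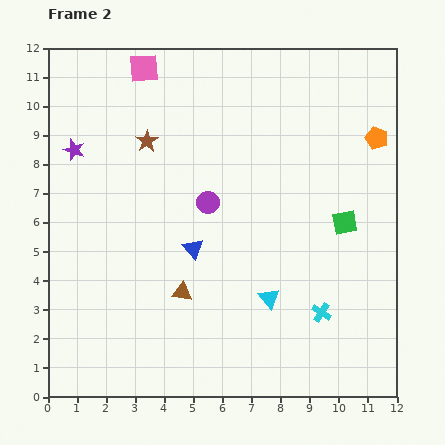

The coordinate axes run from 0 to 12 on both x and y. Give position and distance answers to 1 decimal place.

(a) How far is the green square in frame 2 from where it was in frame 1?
4.0

The green square moved from (6.4, 4.6) to (10.2, 6.0), a distance of √(3.8² + 1.4²) ≈ 4.0.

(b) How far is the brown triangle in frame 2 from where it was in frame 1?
3.2

The brown triangle moved from (1.6, 2.5) to (4.6, 3.6), a distance of √(3.0² + 1.1²) ≈ 3.2.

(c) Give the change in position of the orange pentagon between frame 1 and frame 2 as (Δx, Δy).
(2.3, 0.3)

The orange pentagon was at (9.0, 8.6) in frame 1 and (11.3, 8.9) in frame 2.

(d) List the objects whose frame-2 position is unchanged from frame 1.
the purple star, the brown star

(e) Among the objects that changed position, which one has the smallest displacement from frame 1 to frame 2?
the purple circle

(moved 0.8)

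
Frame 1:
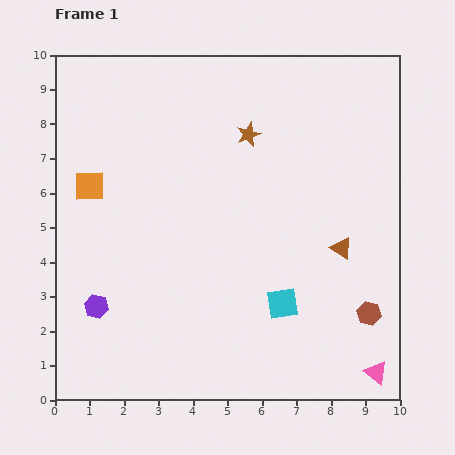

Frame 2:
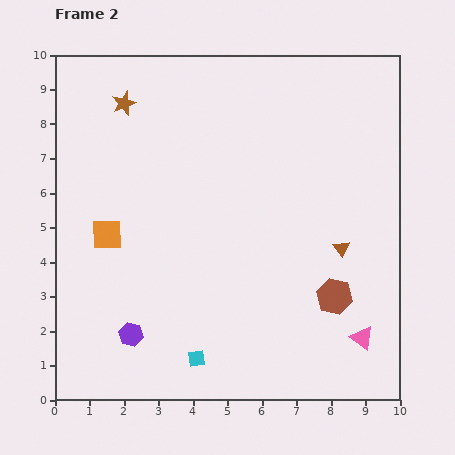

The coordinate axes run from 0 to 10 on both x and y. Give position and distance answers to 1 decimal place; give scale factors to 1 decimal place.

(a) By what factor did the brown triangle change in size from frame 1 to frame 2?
0.8×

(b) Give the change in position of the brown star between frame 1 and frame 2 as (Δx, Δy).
(-3.6, 0.9)

The brown star was at (5.6, 7.7) in frame 1 and (2.0, 8.6) in frame 2.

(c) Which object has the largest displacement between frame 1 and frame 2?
the brown star

(moved 3.7; next 3.0)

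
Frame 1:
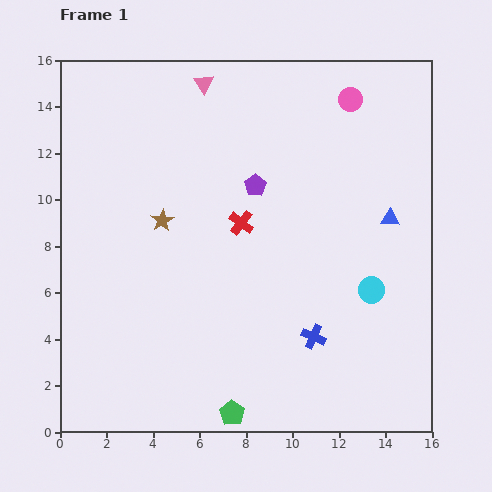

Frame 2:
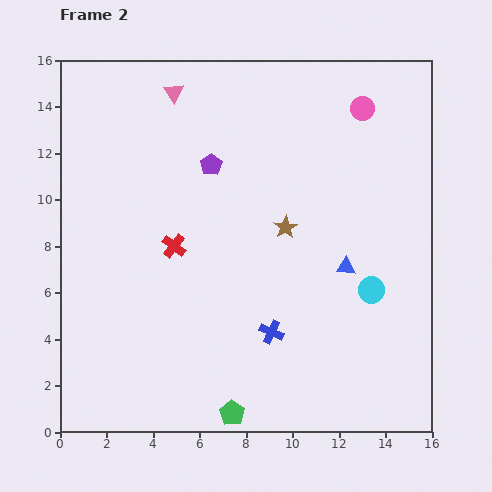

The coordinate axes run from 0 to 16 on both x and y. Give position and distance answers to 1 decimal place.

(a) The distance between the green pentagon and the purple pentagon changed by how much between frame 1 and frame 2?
+0.8

Distance in frame 1: 9.9. Distance in frame 2: 10.7.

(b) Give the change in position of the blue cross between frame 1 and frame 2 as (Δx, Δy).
(-1.8, 0.2)

The blue cross was at (10.9, 4.1) in frame 1 and (9.1, 4.3) in frame 2.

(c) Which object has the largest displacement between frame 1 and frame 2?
the brown star

(moved 5.3; next 3.1)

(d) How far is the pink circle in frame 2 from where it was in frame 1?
0.6

The pink circle moved from (12.5, 14.3) to (13.0, 13.9), a distance of √(0.5² + 0.4²) ≈ 0.6.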